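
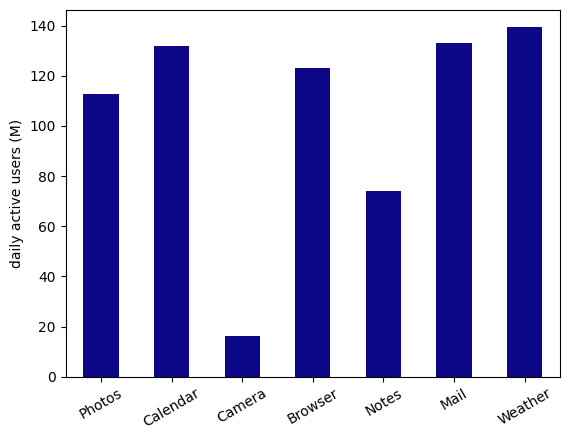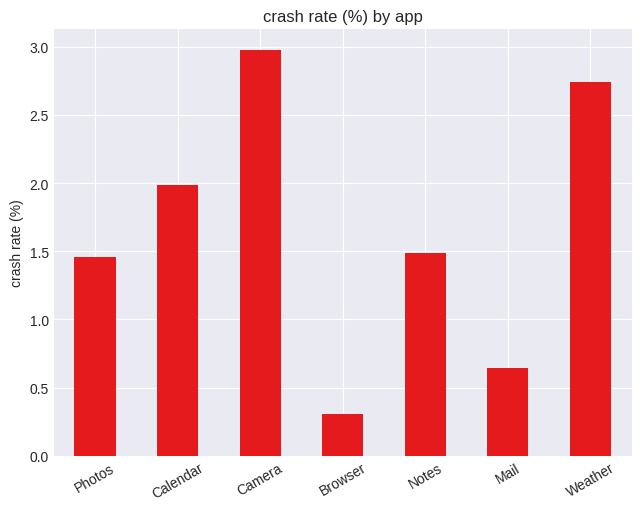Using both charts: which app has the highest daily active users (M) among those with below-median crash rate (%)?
Mail

Chart 2 median crash rate (%) ≈ 1.5; below-median apps: Photos, Browser, Mail. Among those, Mail has the highest daily active users (M) (≈ 140).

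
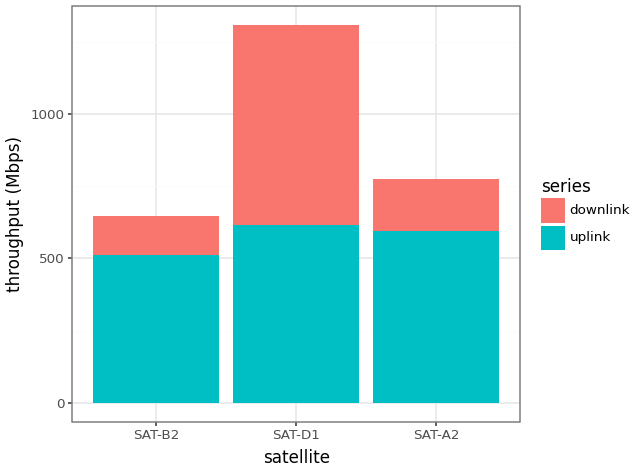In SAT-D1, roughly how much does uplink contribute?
uplink top ≈ 600, bottom ≈ 0; segment ≈ 600.

≈ 600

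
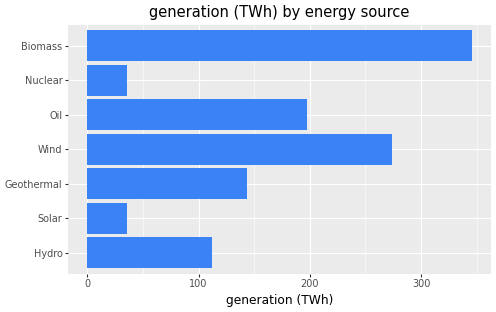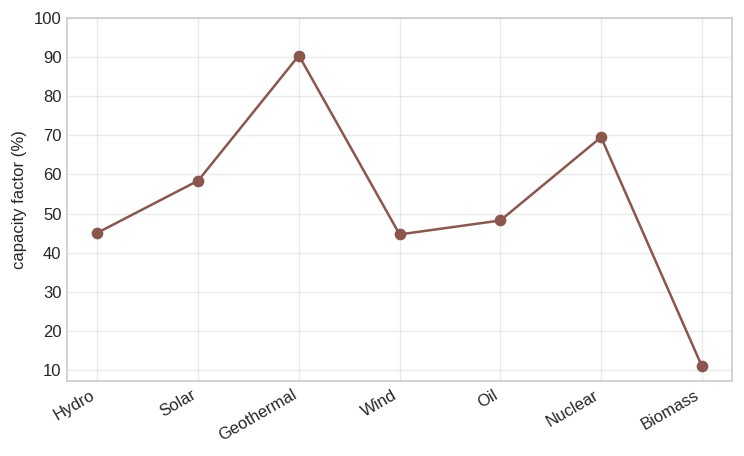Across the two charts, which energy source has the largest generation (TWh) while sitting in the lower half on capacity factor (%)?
Chart 2 median capacity factor (%) ≈ 50; below-median energy sources: Hydro, Wind, Biomass. Among those, Biomass has the highest generation (TWh) (≈ 350).

Biomass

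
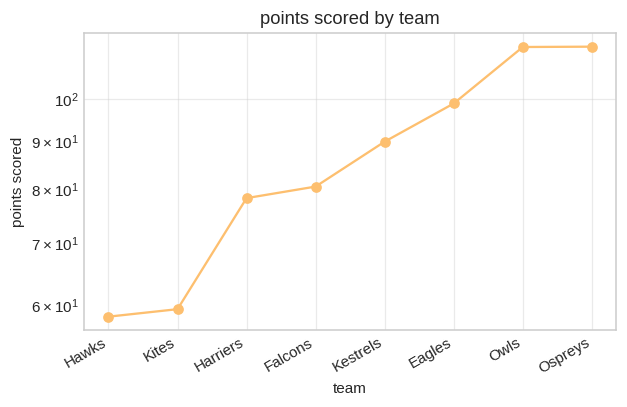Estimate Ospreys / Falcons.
≈ 1.44×

Ospreys ≈ 115, Falcons ≈ 80; 115/80 ≈ 1.44.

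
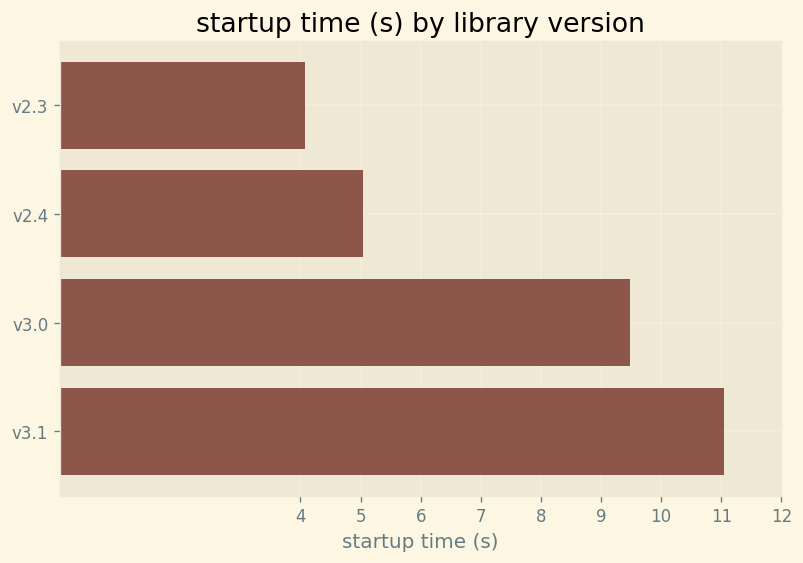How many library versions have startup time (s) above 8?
Above 8: v3.0, v3.1.

2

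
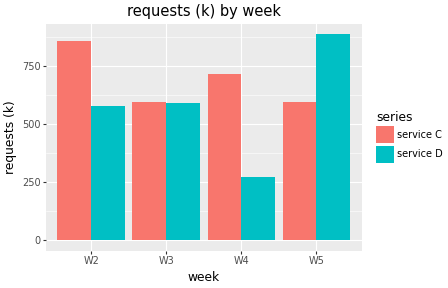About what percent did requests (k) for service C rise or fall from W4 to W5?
W4 ≈ 700, W5 ≈ 600; (600 − 700) / 700 ≈ -14.3%.

≈ -14.3%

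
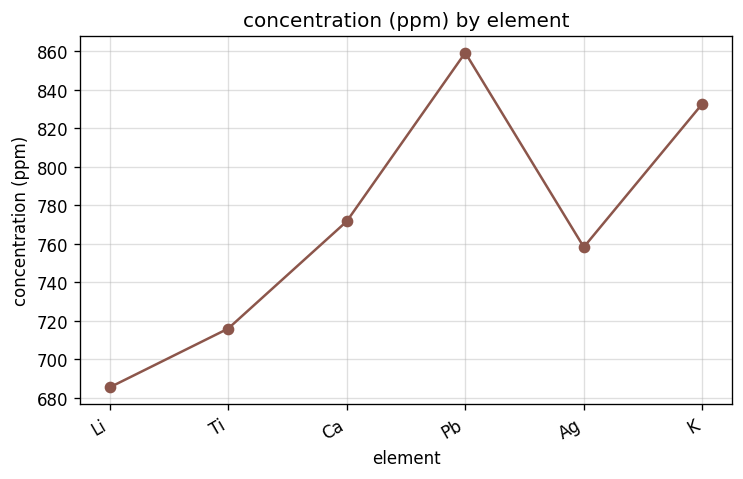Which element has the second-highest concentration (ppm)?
K

Top 3: Pb ≈ 860, K ≈ 840, Ca ≈ 780.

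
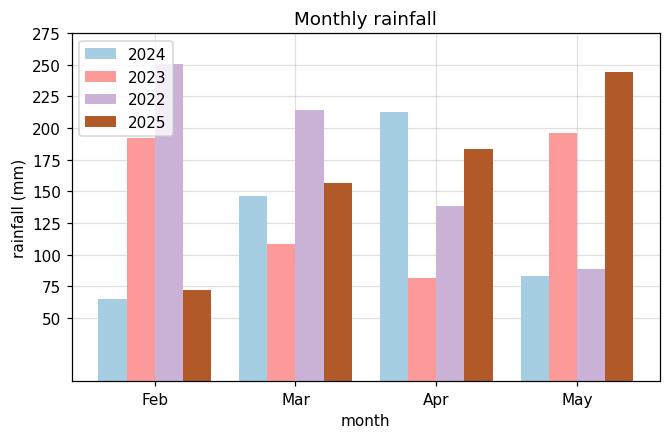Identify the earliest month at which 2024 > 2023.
Feb: 2024 ≈ 75 vs 2023 ≈ 200 (not yet); Mar: 2024 ≈ 150 vs 2023 ≈ 100 (first crossover).

Mar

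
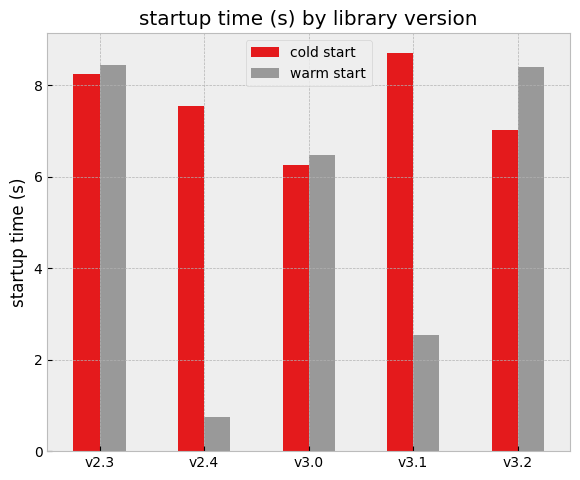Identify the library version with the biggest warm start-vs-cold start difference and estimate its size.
v2.4: warm start ≈ 1, cold start ≈ 8 → gap ≈ 7. Next-largest (v3.1) is only ≈ 6.

v2.4, ≈ 7 s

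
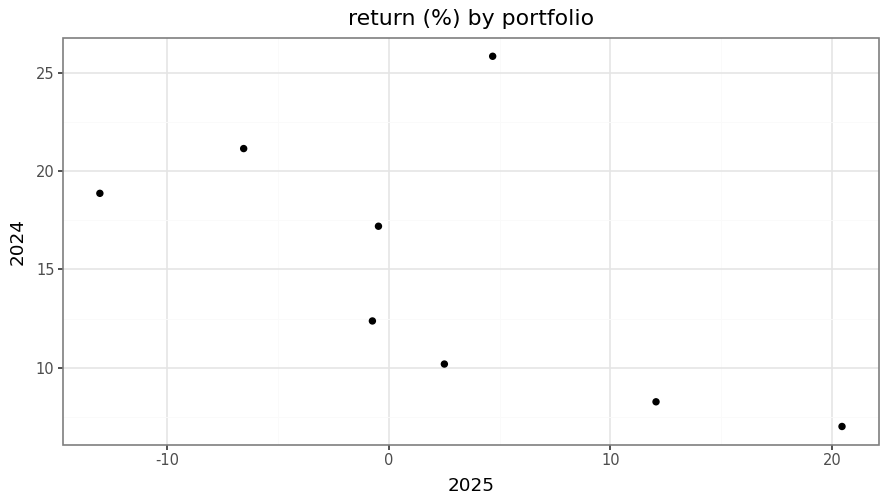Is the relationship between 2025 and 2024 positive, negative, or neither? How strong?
Points are negatively correlated; moderate (|r| ≈ 0.6).

negative, moderate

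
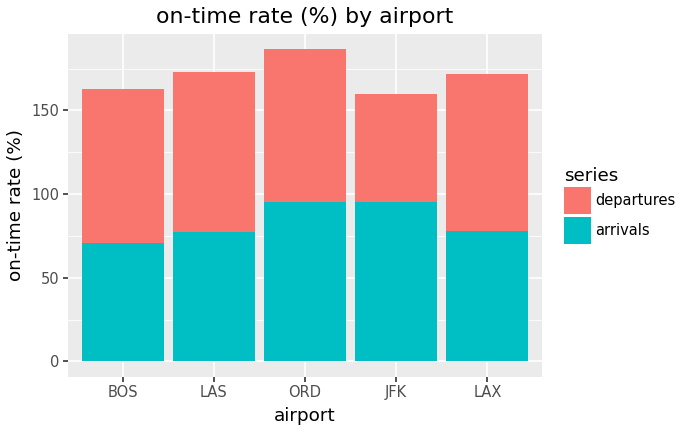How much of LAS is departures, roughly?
≈ 100

departures top ≈ 180, bottom ≈ 80; segment ≈ 100.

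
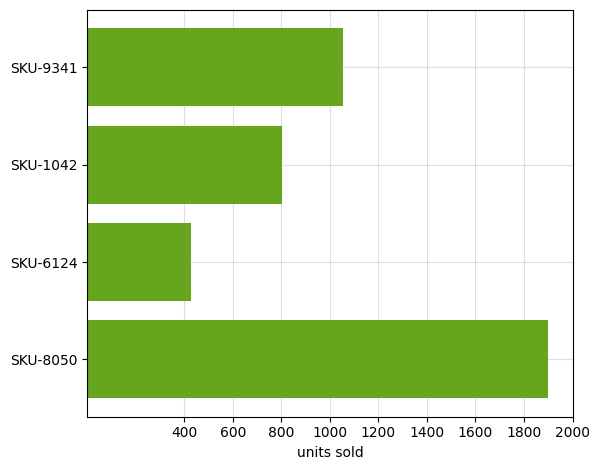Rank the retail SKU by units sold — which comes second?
SKU-9341

Top 3: SKU-8050 ≈ 1800, SKU-9341 ≈ 1000, SKU-1042 ≈ 800.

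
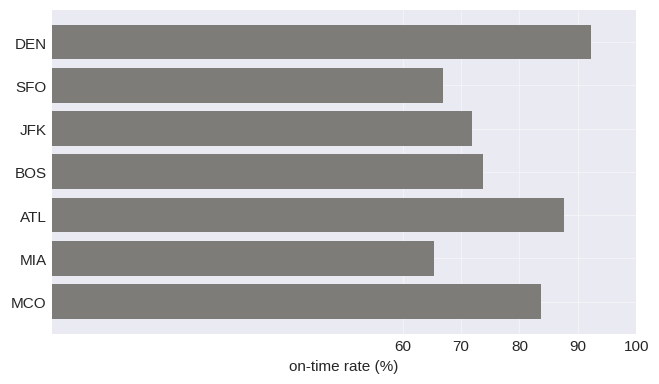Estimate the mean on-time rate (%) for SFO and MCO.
(70 + 80) / 2 ≈ 75.

≈ 75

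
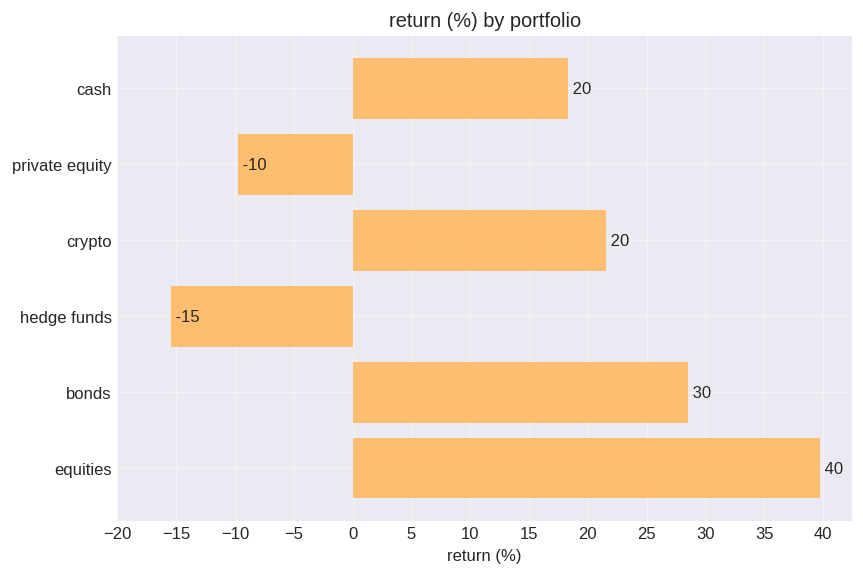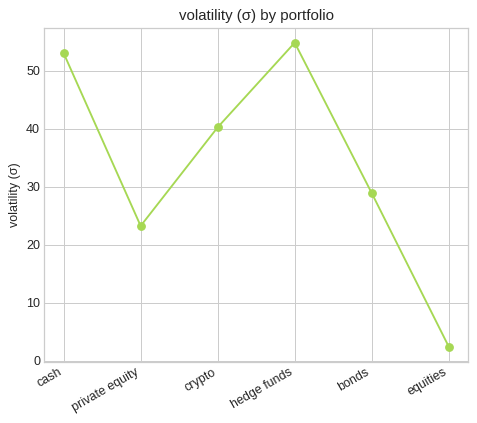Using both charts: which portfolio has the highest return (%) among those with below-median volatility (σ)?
Chart 2 median volatility (σ) ≈ 30; below-median portfolios: private equity, bonds, equities. Among those, equities has the highest return (%) (≈ 40).

equities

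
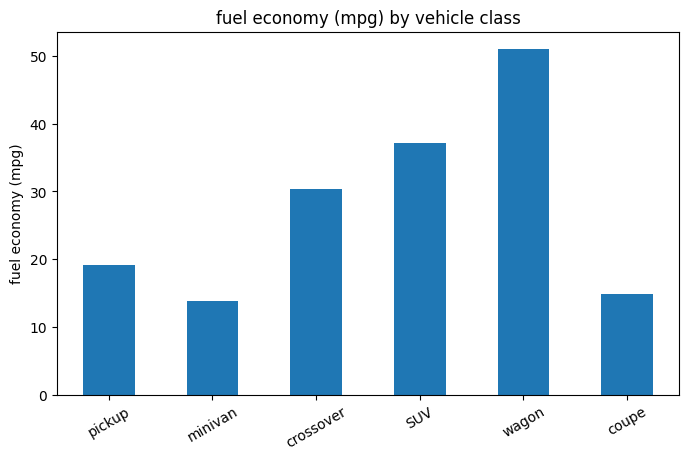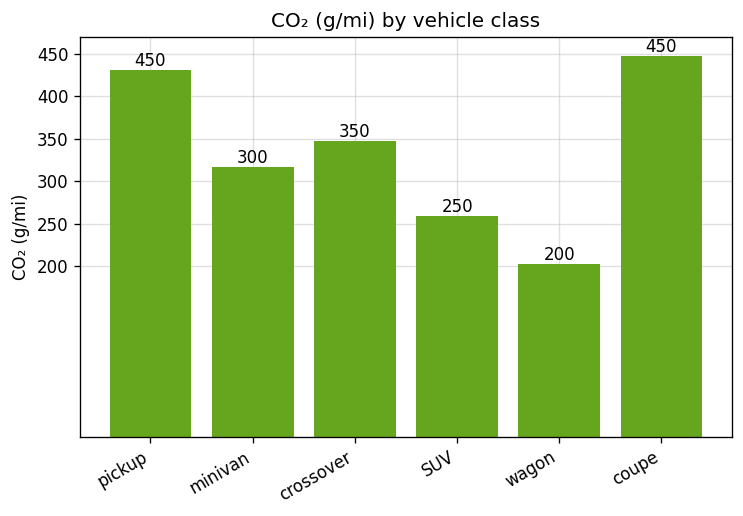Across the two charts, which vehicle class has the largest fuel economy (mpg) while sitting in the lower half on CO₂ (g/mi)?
wagon

Chart 2 median CO₂ (g/mi) ≈ 350; below-median vehicle classes: minivan, SUV, wagon. Among those, wagon has the highest fuel economy (mpg) (≈ 50).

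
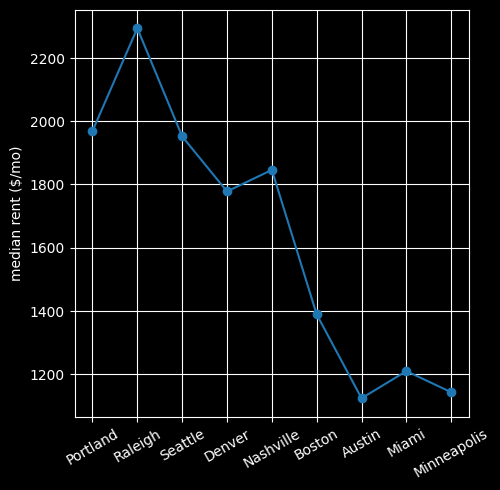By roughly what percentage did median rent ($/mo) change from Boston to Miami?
Boston ≈ 1400, Miami ≈ 1200; (1200 − 1400) / 1400 ≈ -14.3%.

≈ -14.3%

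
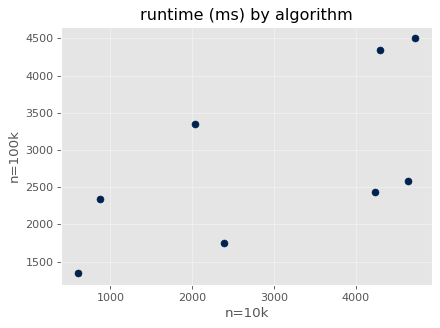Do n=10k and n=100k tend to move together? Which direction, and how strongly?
positive, moderate

Points are positively correlated; moderate (|r| ≈ 0.6).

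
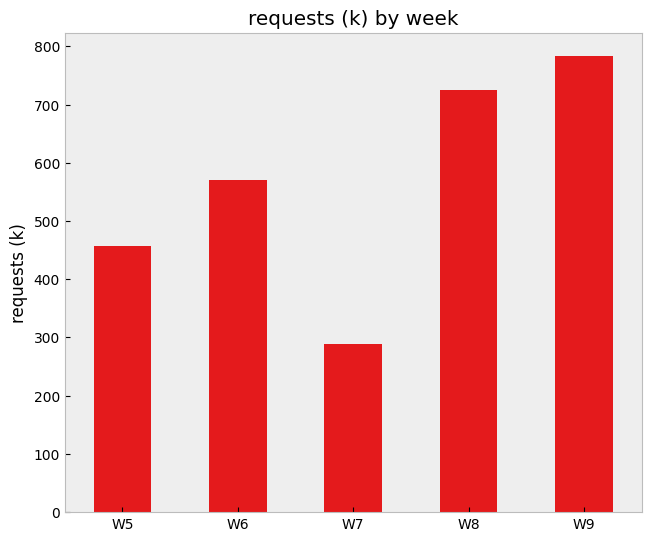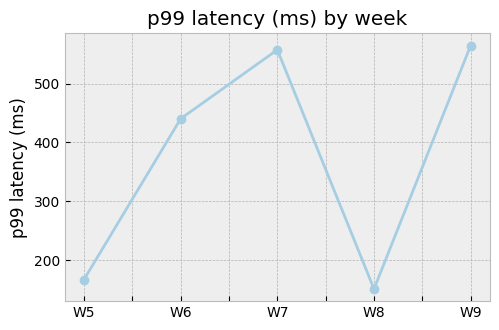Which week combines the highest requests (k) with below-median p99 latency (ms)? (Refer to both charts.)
W8

Chart 2 median p99 latency (ms) ≈ 400; below-median weeks: W5, W8. Among those, W8 has the highest requests (k) (≈ 700).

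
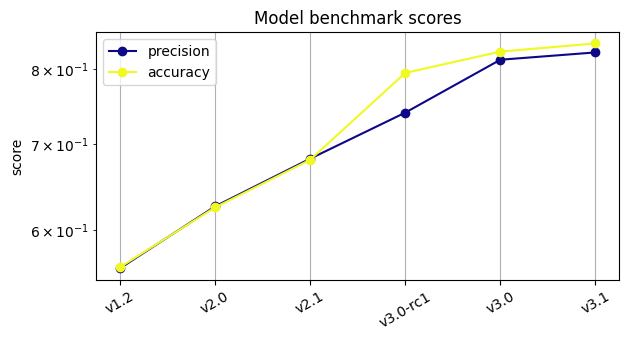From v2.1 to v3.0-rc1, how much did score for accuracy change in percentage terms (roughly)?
≈ +14.3%

v2.1 ≈ 0.70, v3.0-rc1 ≈ 0.80; (0.80 − 0.70) / 0.70 ≈ +14.3%.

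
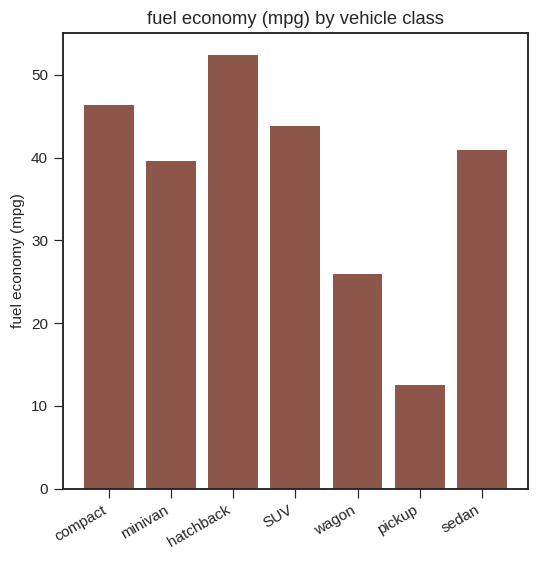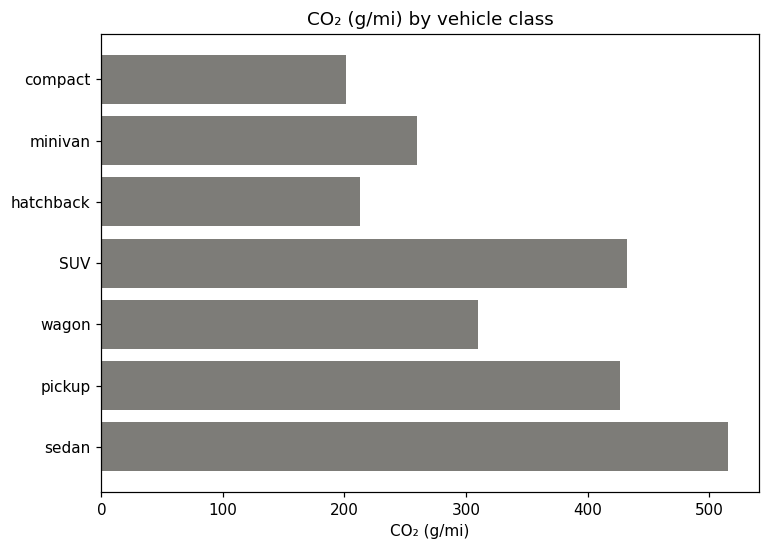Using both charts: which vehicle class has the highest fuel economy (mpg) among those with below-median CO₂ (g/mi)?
hatchback

Chart 2 median CO₂ (g/mi) ≈ 300; below-median vehicle classes: compact, minivan, hatchback. Among those, hatchback has the highest fuel economy (mpg) (≈ 50).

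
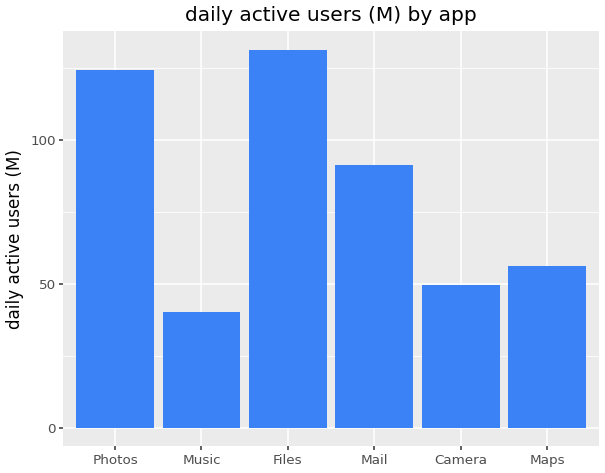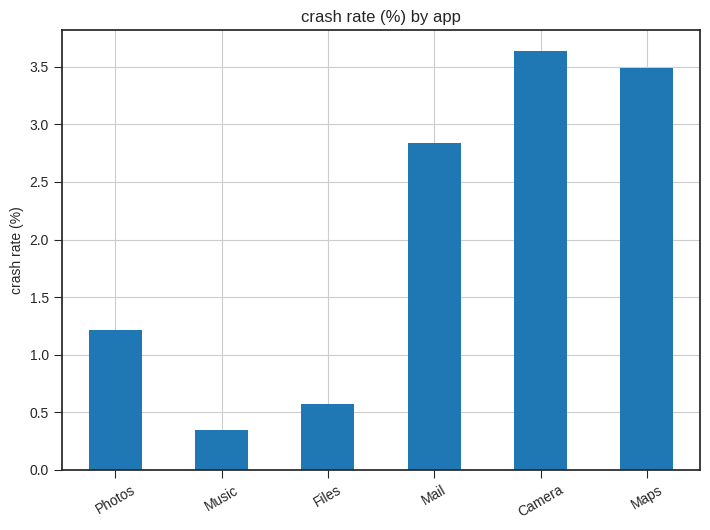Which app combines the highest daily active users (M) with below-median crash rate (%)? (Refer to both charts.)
Chart 2 median crash rate (%) ≈ 2; below-median apps: Photos, Music, Files. Among those, Files has the highest daily active users (M) (≈ 140).

Files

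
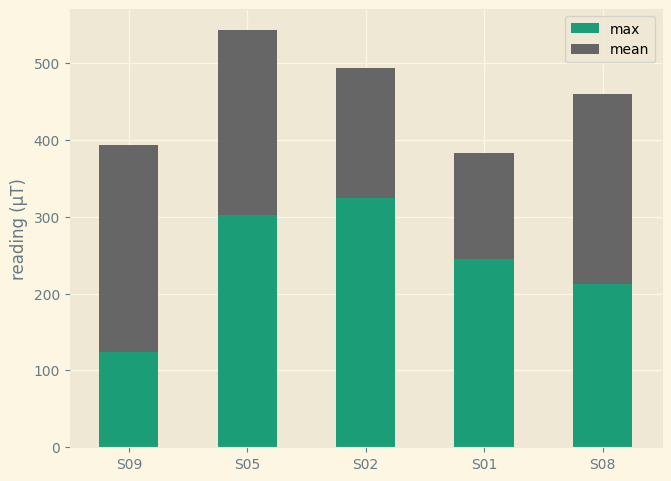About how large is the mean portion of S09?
≈ 300

mean top ≈ 400, bottom ≈ 100; segment ≈ 300.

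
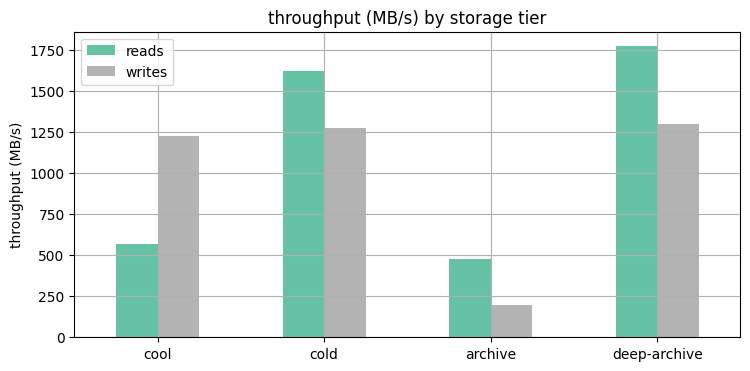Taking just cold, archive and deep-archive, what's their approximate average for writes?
≈ 867

(1200 + 200 + 1200) / 3 ≈ 867.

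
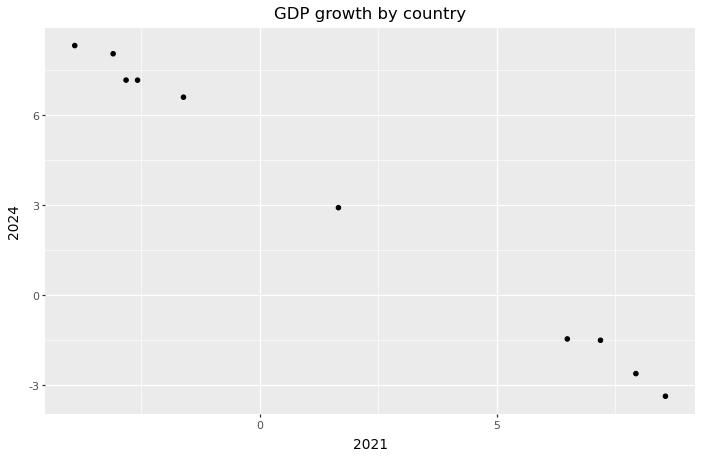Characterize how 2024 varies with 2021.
negative, strong

Points are negatively correlated; strong (|r| ≈ 1.0).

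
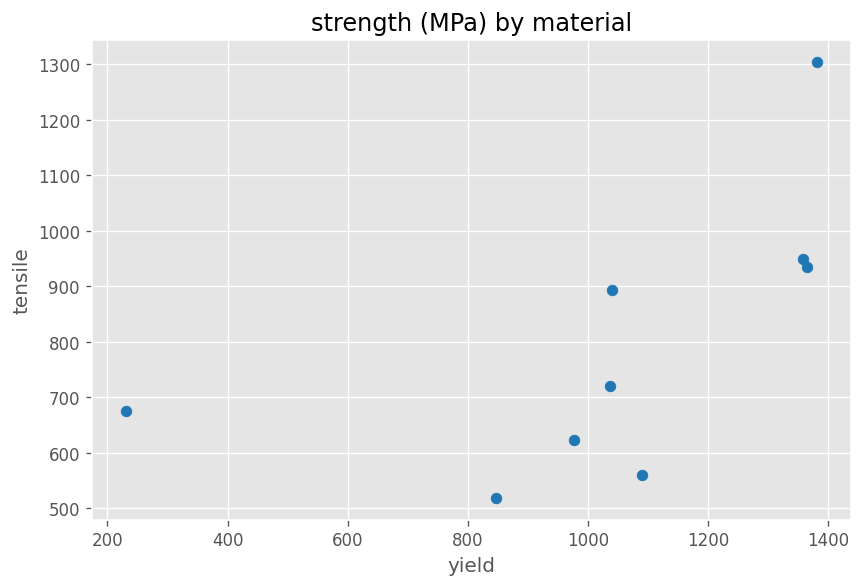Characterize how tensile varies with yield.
Points are positively correlated; moderate (|r| ≈ 0.6).

positive, moderate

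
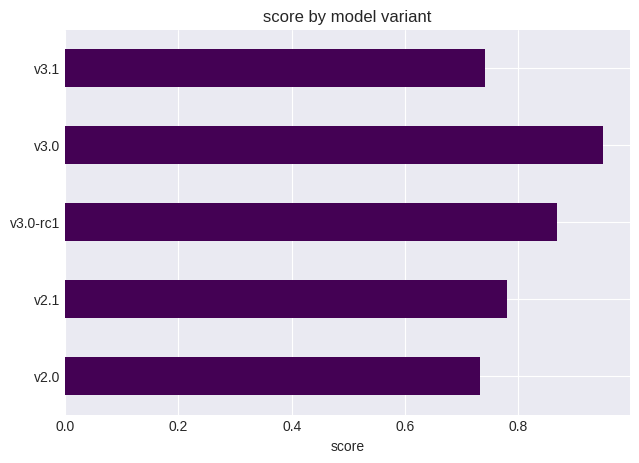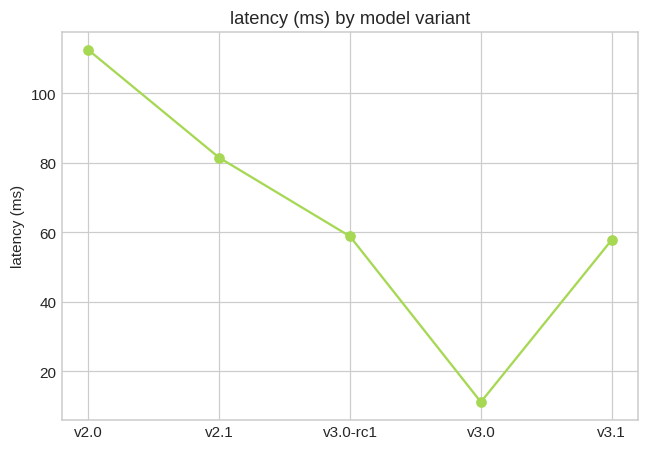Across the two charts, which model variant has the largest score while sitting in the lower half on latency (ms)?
v3.0

Chart 2 median latency (ms) ≈ 60; below-median model variants: v3.0, v3.1. Among those, v3.0 has the highest score (≈ 0.9).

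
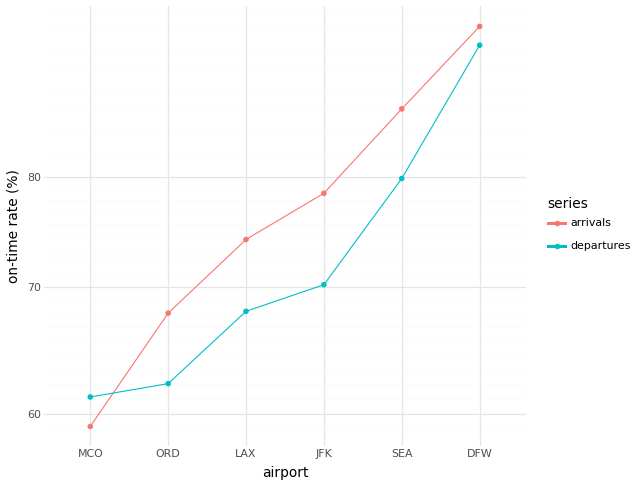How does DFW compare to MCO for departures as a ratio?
≈ 1.58×

DFW ≈ 95, MCO ≈ 60; 95/60 ≈ 1.58.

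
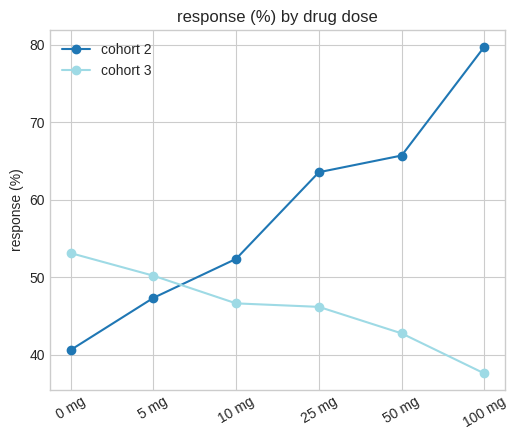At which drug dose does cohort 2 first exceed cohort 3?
5 mg: cohort 2 ≈ 45 vs cohort 3 ≈ 50 (not yet); 10 mg: cohort 2 ≈ 50 vs cohort 3 ≈ 45 (first crossover).

10 mg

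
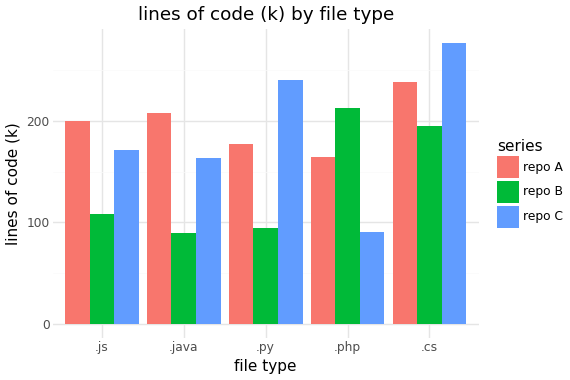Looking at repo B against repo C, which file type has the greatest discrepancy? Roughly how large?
.py: repo B ≈ 100, repo C ≈ 250 → gap ≈ 150. Next-largest (.php) is only ≈ 125.

.py, ≈ 150 k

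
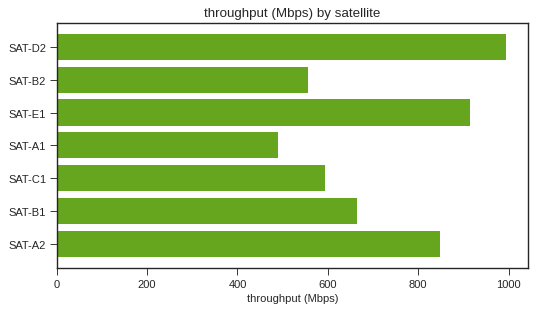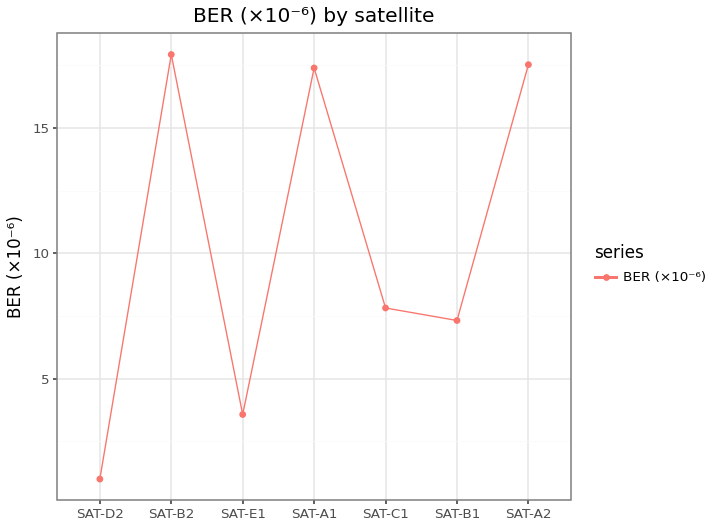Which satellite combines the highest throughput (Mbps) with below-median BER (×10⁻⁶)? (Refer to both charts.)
Chart 2 median BER (×10⁻⁶) ≈ 8; below-median satellites: SAT-D2, SAT-E1, SAT-B1. Among those, SAT-D2 has the highest throughput (Mbps) (≈ 1000).

SAT-D2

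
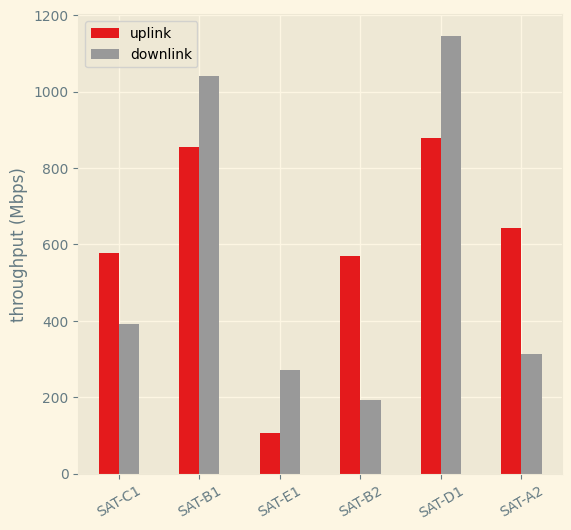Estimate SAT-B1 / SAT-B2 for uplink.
≈ 1.5×

SAT-B1 ≈ 900, SAT-B2 ≈ 600; 900/600 ≈ 1.5.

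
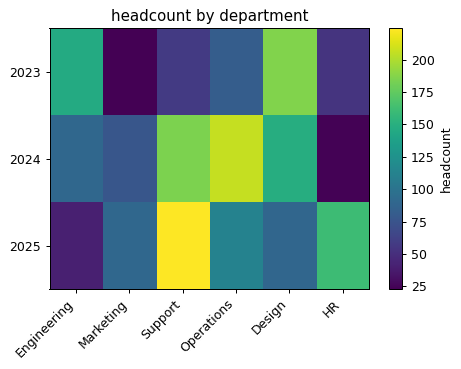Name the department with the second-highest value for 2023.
Engineering

Top 3 for 2023: Design ≈ 180, Engineering ≈ 140, Operations ≈ 80.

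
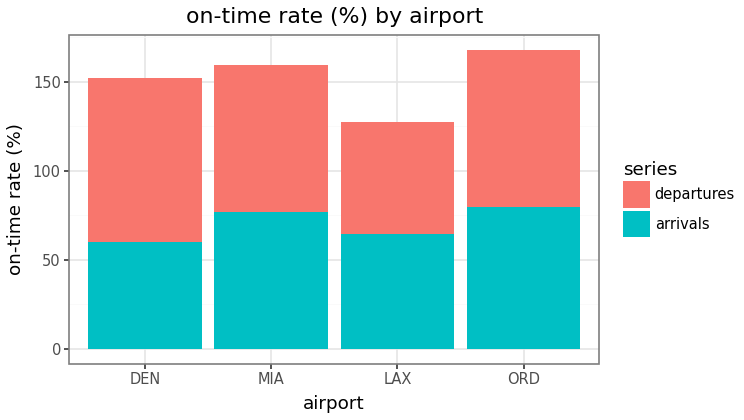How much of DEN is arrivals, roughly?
≈ 60

arrivals top ≈ 60, bottom ≈ 0; segment ≈ 60.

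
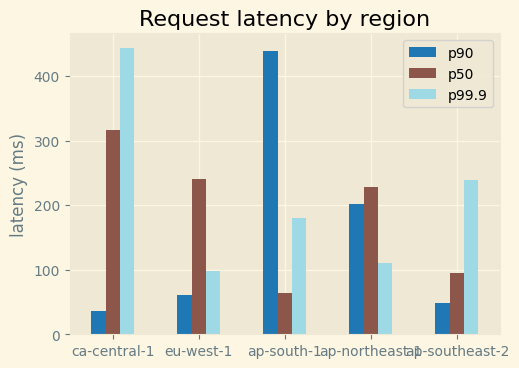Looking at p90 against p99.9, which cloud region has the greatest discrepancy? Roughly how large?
ca-central-1, ≈ 400 ms

ca-central-1: p90 ≈ 50, p99.9 ≈ 450 → gap ≈ 400. Next-largest (ap-south-1) is only ≈ 250.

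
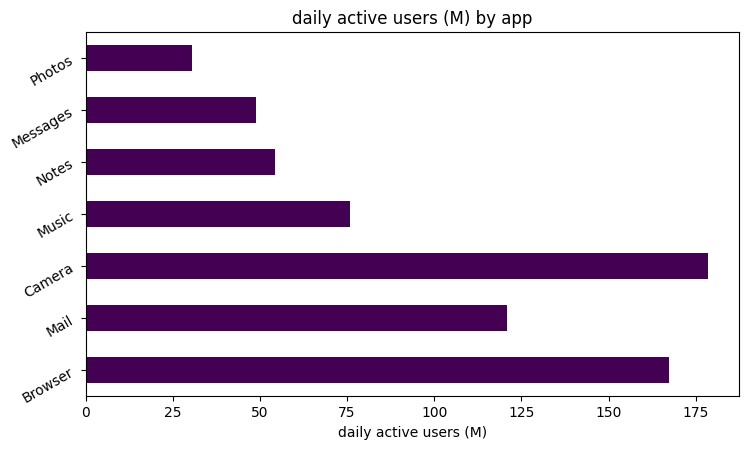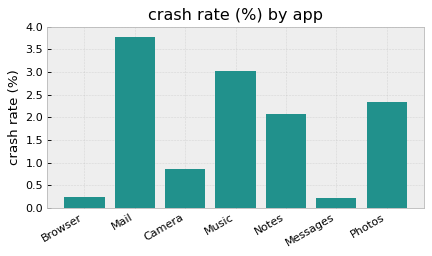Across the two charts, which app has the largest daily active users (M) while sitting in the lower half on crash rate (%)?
Camera

Chart 2 median crash rate (%) ≈ 2; below-median apps: Browser, Camera, Messages. Among those, Camera has the highest daily active users (M) (≈ 180).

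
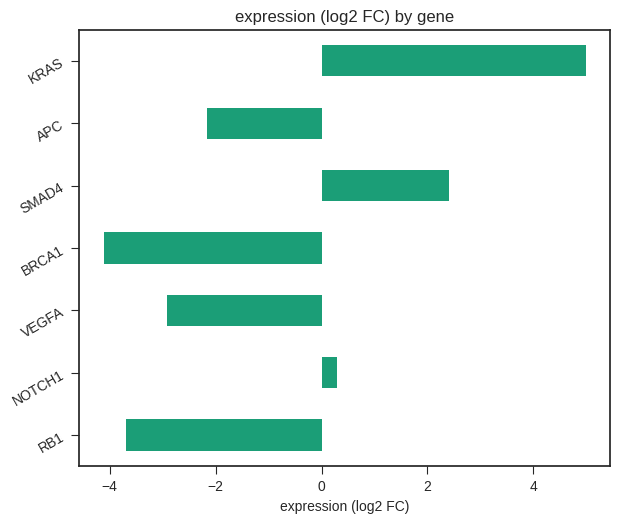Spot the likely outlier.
KRAS

KRAS ≈ 5; the rest sit between ≈ -4 and ≈ 2.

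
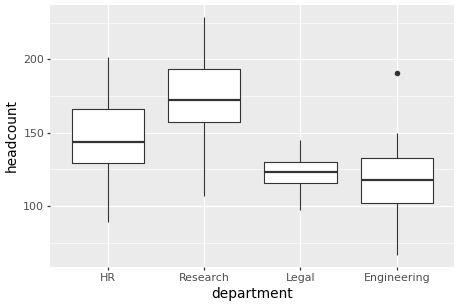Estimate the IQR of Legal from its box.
≈ 15

Q3 ≈ 130, Q1 ≈ 115; IQR ≈ 15.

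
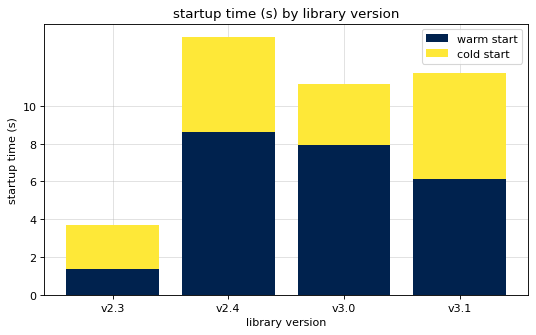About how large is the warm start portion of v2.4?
≈ 8

warm start top ≈ 8, bottom ≈ 0; segment ≈ 8.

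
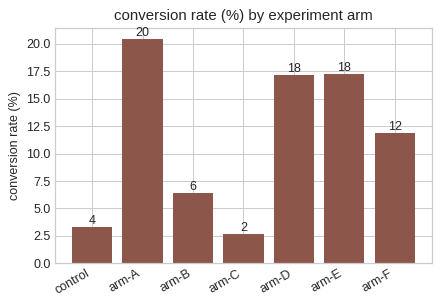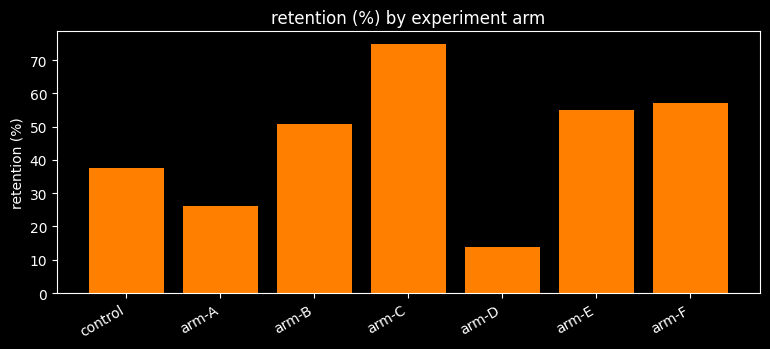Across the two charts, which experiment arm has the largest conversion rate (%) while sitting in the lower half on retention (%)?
arm-A

Chart 2 median retention (%) ≈ 50; below-median experiment arms: control, arm-A, arm-D. Among those, arm-A has the highest conversion rate (%) (≈ 20).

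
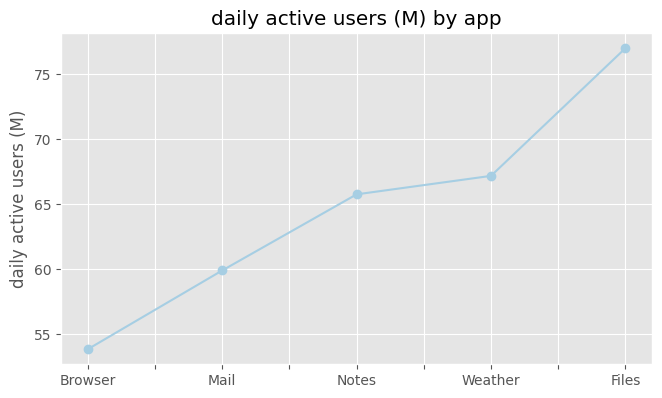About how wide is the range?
≈ 22

Max Files ≈ 76, min Browser ≈ 54; range ≈ 22.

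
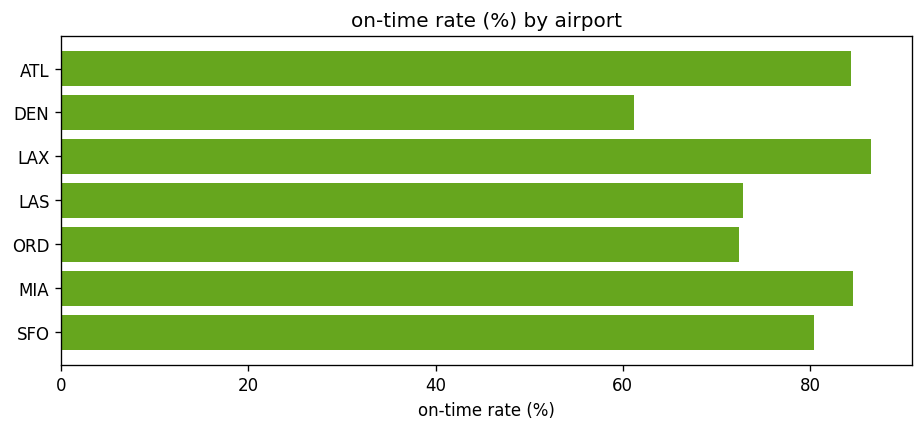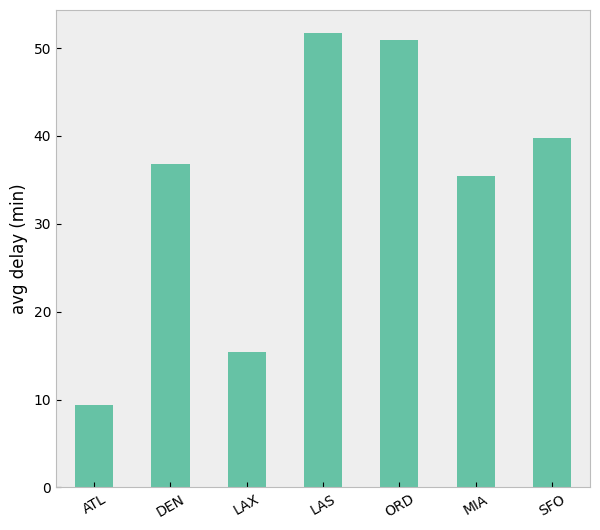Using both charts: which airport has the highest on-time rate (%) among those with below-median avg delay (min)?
Chart 2 median avg delay (min) ≈ 35; below-median airports: ATL, LAX, MIA. Among those, LAX has the highest on-time rate (%) (≈ 90).

LAX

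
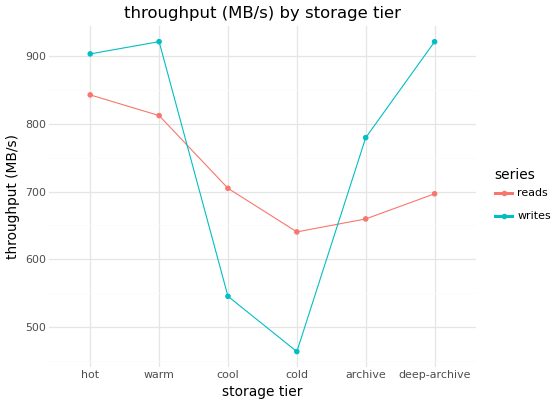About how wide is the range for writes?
Max warm ≈ 900, min cold ≈ 450; range ≈ 450.

≈ 450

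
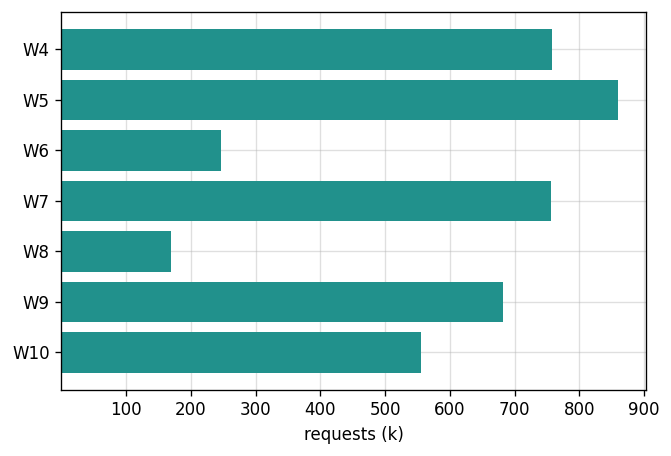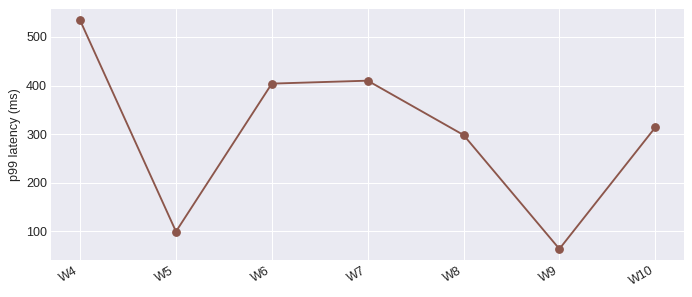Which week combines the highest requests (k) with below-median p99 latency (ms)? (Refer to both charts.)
W5

Chart 2 median p99 latency (ms) ≈ 300; below-median weeks: W5, W8, W9. Among those, W5 has the highest requests (k) (≈ 900).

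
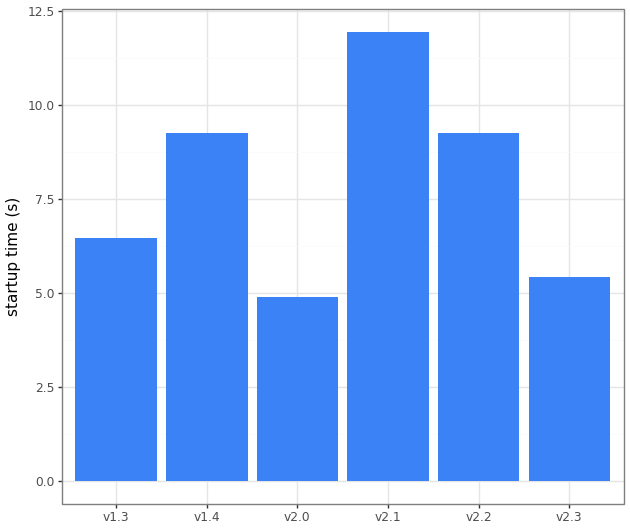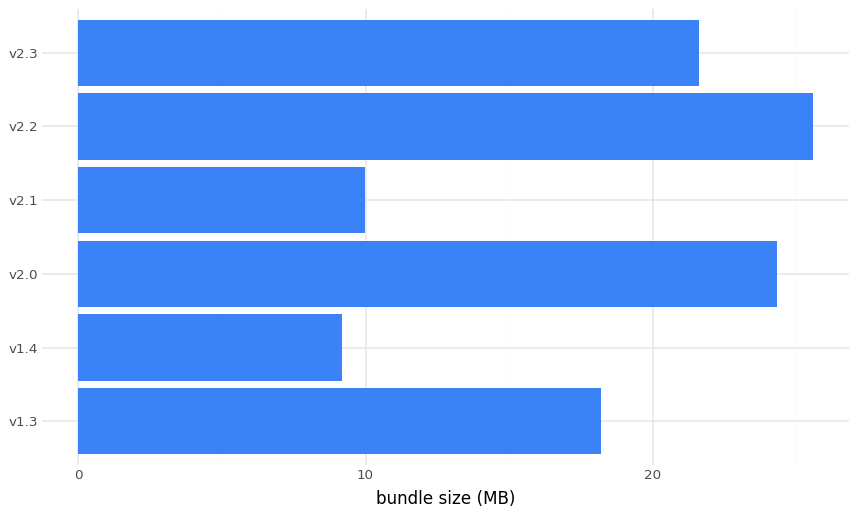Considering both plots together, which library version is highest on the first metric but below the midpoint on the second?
Chart 2 median bundle size (MB) ≈ 20; below-median library versions: v1.3, v1.4, v2.1. Among those, v2.1 has the highest startup time (s) (≈ 12).

v2.1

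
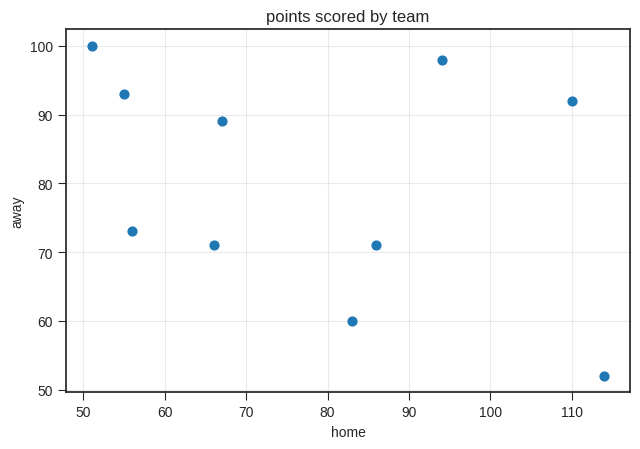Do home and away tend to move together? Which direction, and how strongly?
negative, weak

Points are negatively correlated; weak (|r| ≈ 0.3).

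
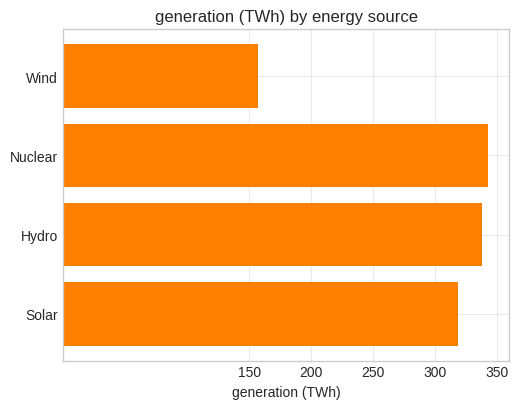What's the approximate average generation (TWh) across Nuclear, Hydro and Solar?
(350 + 350 + 300) / 3 ≈ 333.

≈ 333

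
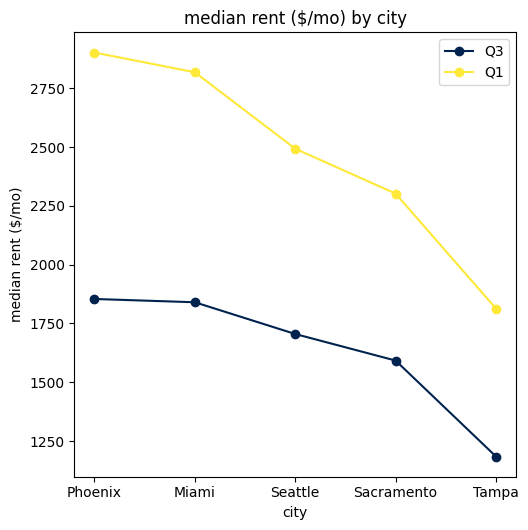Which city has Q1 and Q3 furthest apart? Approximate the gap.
Phoenix, ≈ 1200 $/mo

Phoenix: Q1 ≈ 3000, Q3 ≈ 1800 → gap ≈ 1200. Next-largest (Miami) is only ≈ 1000.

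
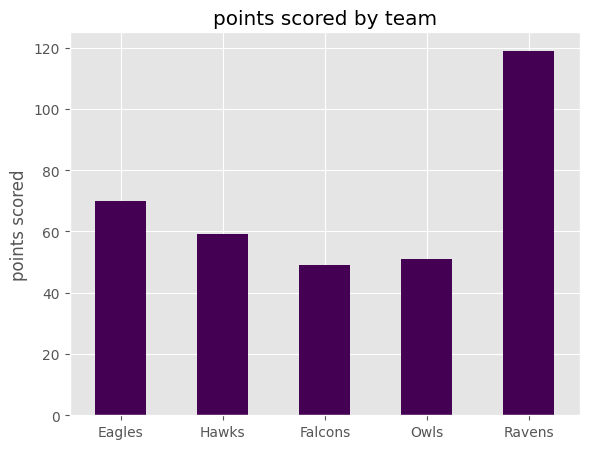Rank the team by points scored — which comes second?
Eagles

Top 3: Ravens ≈ 120, Eagles ≈ 70, Hawks ≈ 60.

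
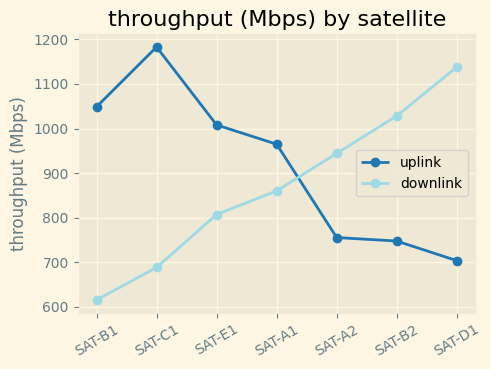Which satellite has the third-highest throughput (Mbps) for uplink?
Top 4 for uplink: SAT-C1 ≈ 1200, SAT-B1 ≈ 1050, SAT-E1 ≈ 1000, SAT-A1 ≈ 950.

SAT-E1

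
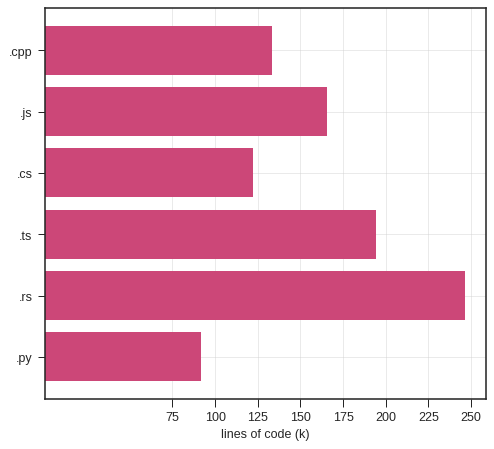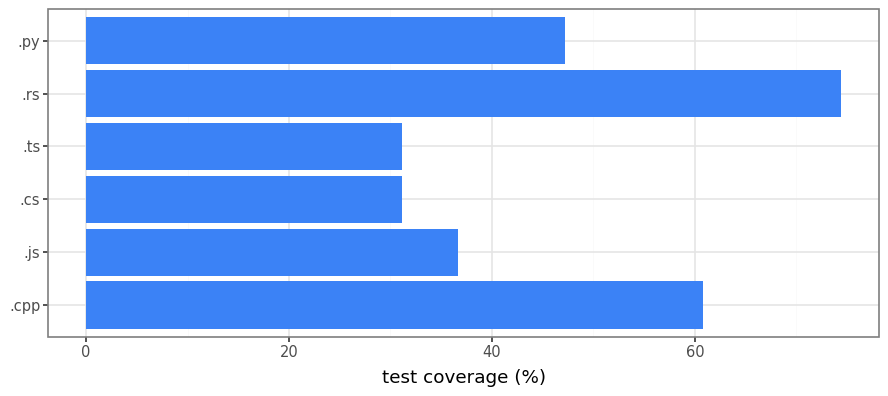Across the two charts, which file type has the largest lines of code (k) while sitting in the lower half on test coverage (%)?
.ts

Chart 2 median test coverage (%) ≈ 40; below-median file types: .js, .cs, .ts. Among those, .ts has the highest lines of code (k) (≈ 200).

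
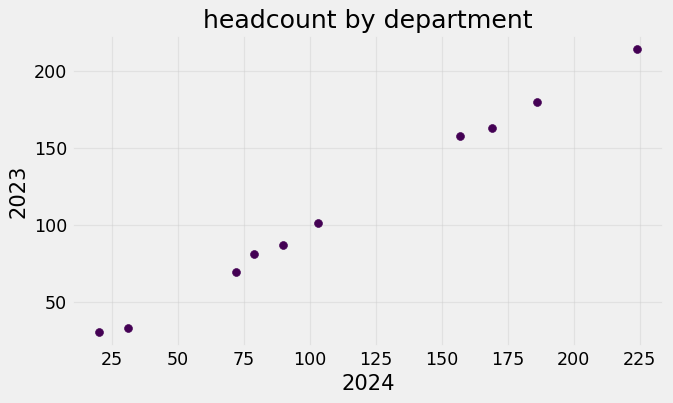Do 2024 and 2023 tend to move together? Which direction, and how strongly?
Points are positively correlated; strong (|r| ≈ 1.0).

positive, strong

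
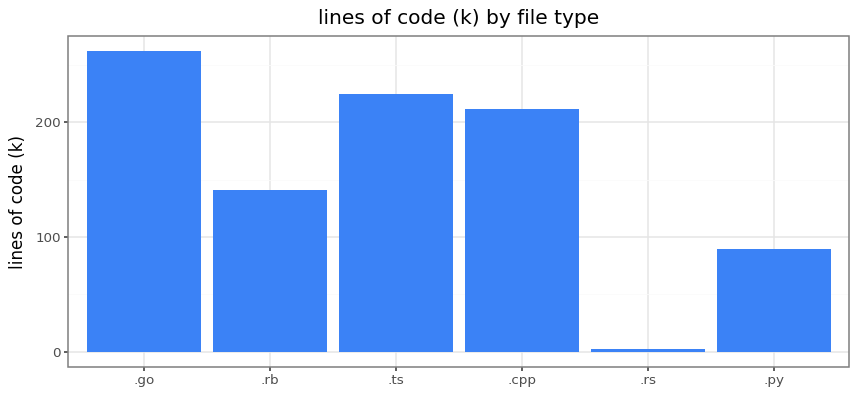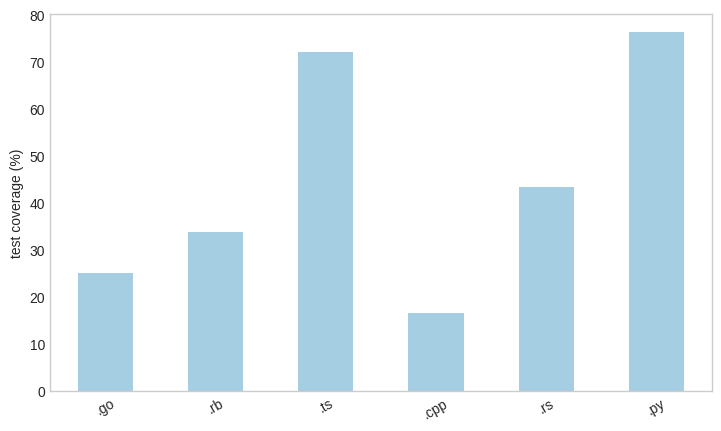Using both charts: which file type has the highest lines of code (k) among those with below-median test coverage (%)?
Chart 2 median test coverage (%) ≈ 40; below-median file types: .go, .rb, .cpp. Among those, .go has the highest lines of code (k) (≈ 250).

.go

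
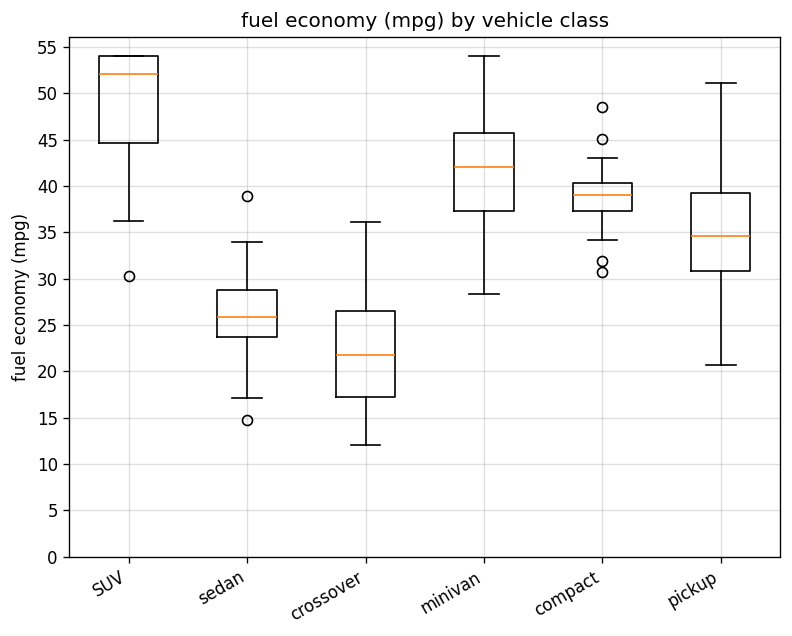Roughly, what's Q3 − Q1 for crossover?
≈ 10

Q3 ≈ 25, Q1 ≈ 15; IQR ≈ 10.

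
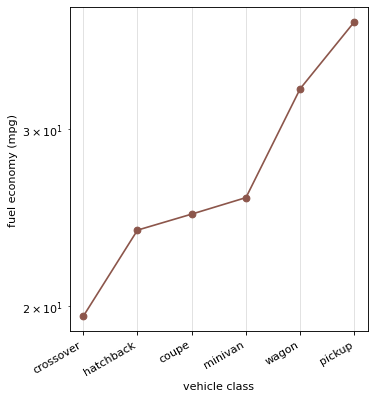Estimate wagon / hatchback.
wagon ≈ 32, hatchback ≈ 24; 32/24 ≈ 1.33.

≈ 1.33×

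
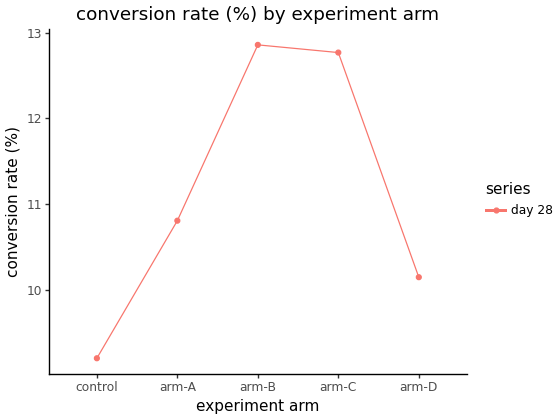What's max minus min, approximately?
≈ 4.0

Max arm-B ≈ 13.0, min control ≈ 9.0; range ≈ 4.0.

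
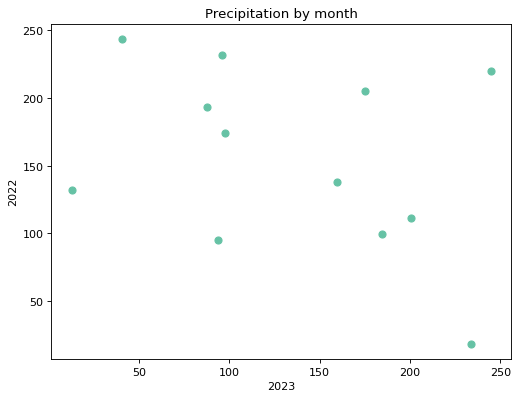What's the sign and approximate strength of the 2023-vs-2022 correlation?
negative, weak

Points are negatively correlated; weak (|r| ≈ 0.3).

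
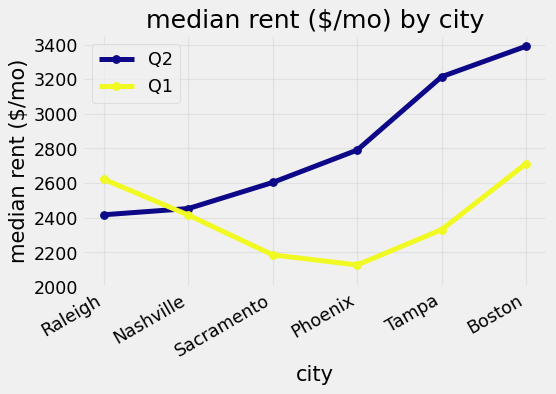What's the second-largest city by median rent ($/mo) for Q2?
Top 3 for Q2: Boston ≈ 3400, Tampa ≈ 3200, Phoenix ≈ 2800.

Tampa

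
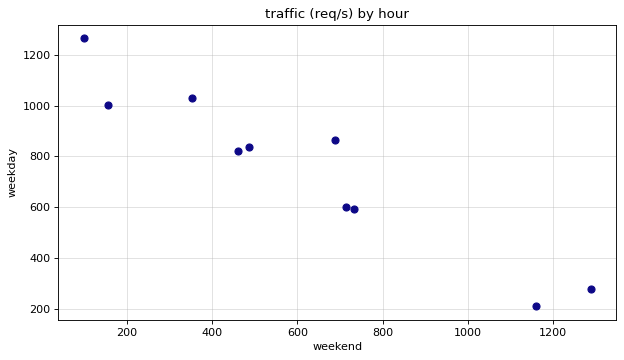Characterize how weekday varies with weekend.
Points are negatively correlated; strong (|r| ≈ 1.0).

negative, strong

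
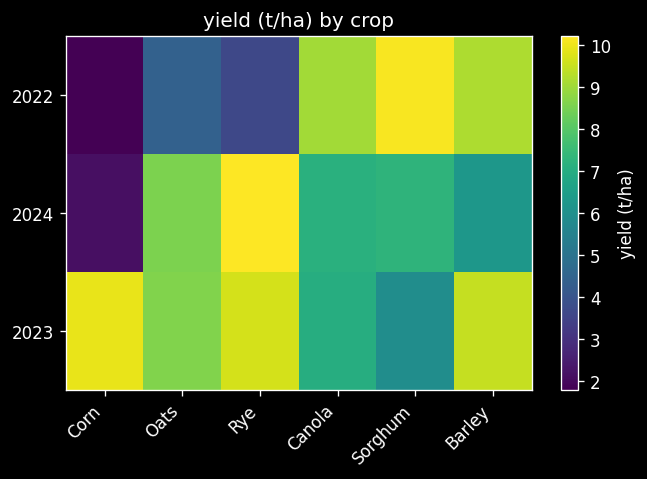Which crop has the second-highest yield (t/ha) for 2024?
Oats

Top 3 for 2024: Rye ≈ 10, Oats ≈ 9, Sorghum ≈ 7.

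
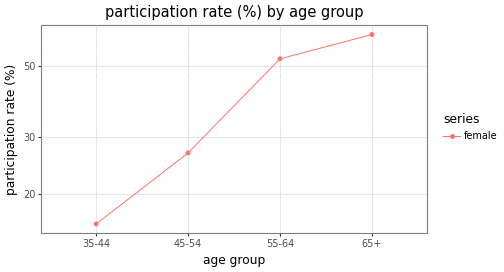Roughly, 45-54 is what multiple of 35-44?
≈ 1.67×

45-54 ≈ 25, 35-44 ≈ 15; 25/15 ≈ 1.67.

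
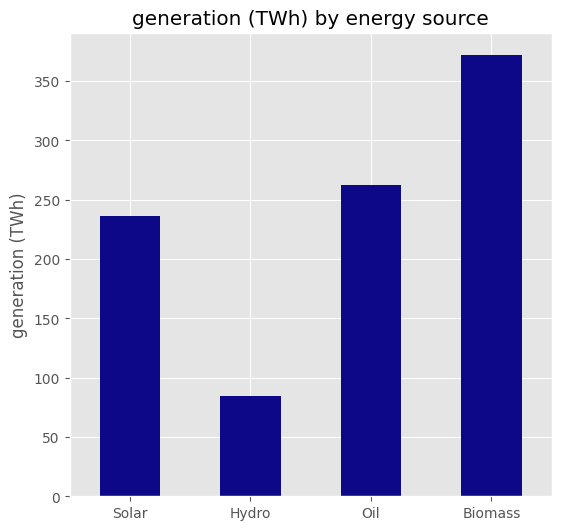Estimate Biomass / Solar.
Biomass ≈ 350, Solar ≈ 250; 350/250 ≈ 1.4.

≈ 1.4×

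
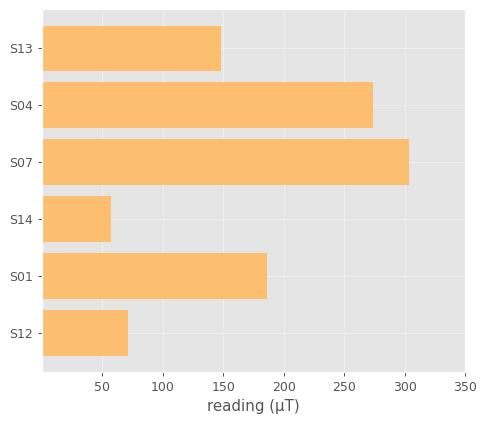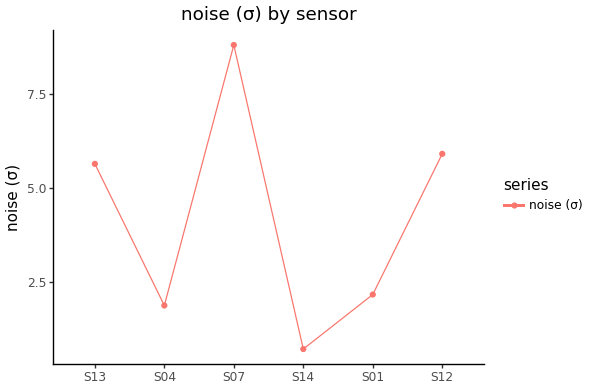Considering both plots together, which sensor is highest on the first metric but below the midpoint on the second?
Chart 2 median noise (σ) ≈ 4; below-median sensors: S04, S14, S01. Among those, S04 has the highest reading (µT) (≈ 250).

S04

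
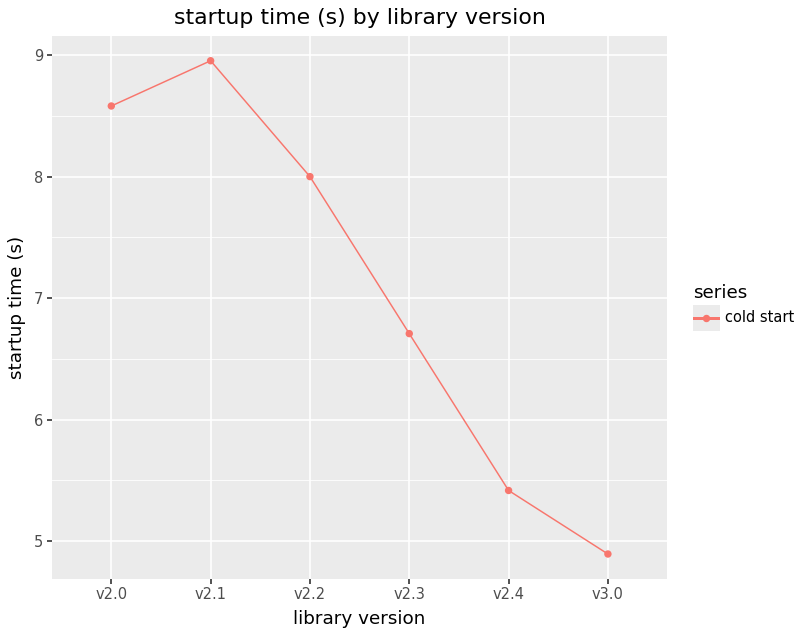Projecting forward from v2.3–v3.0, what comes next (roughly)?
Last three: 6.5, 5.5, 5.0 → slope ≈ -0.75/step → next ≈ 4.25.

≈ 4.25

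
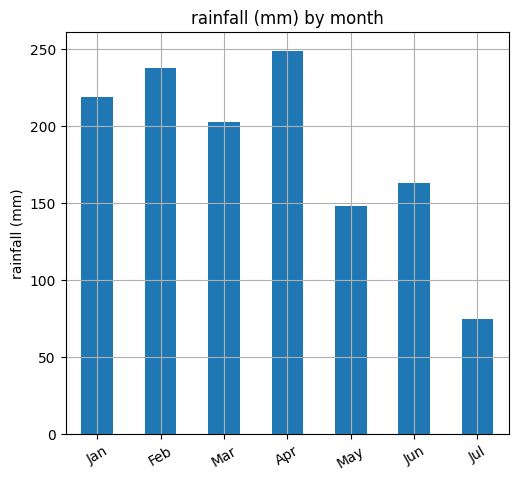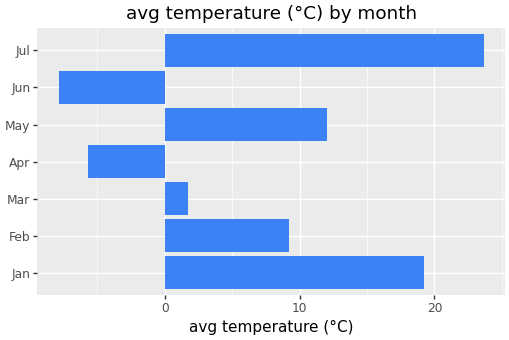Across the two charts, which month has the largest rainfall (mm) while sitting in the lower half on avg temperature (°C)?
Chart 2 median avg temperature (°C) ≈ 10; below-median months: Mar, Apr, Jun. Among those, Apr has the highest rainfall (mm) (≈ 250).

Apr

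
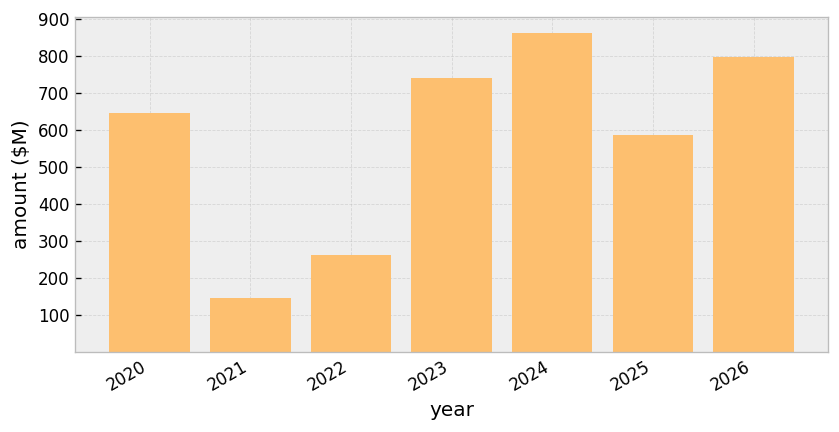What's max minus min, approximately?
≈ 800

Max 2024 ≈ 900, min 2021 ≈ 100; range ≈ 800.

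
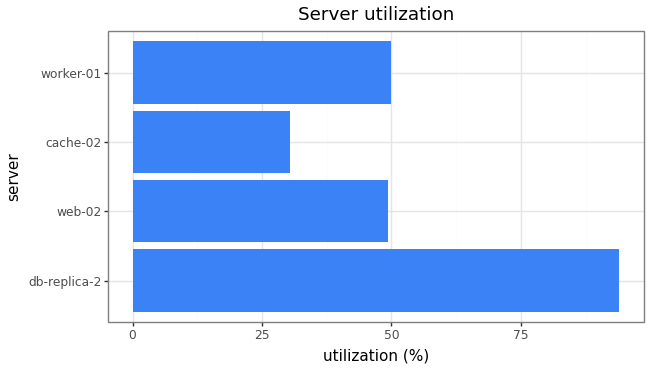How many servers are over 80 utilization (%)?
1

Above 80: db-replica-2.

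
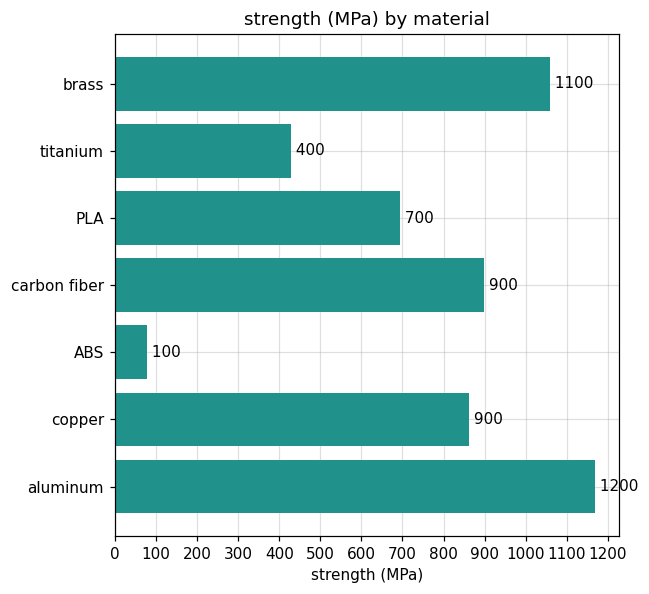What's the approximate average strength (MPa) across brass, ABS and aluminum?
(1100 + 100 + 1200) / 3 ≈ 800.

≈ 800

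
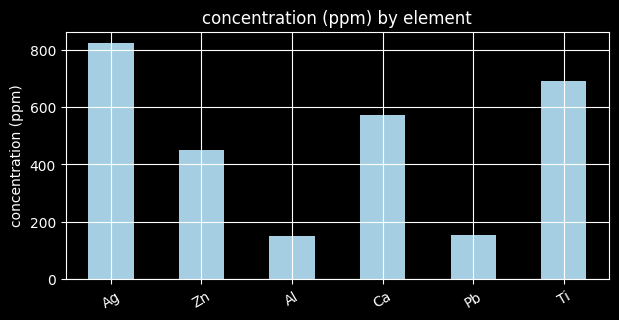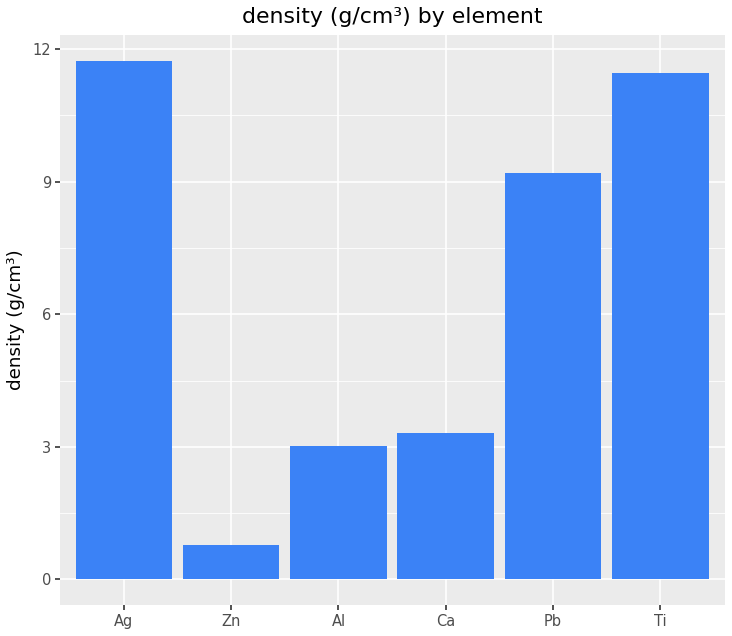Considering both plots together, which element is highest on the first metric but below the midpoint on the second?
Chart 2 median density (g/cm³) ≈ 6; below-median elements: Zn, Al, Ca. Among those, Ca has the highest concentration (ppm) (≈ 600).

Ca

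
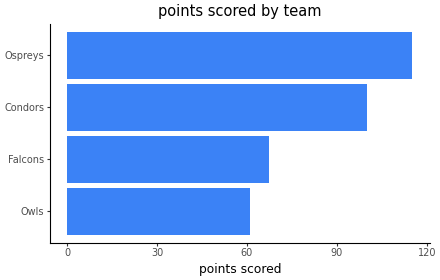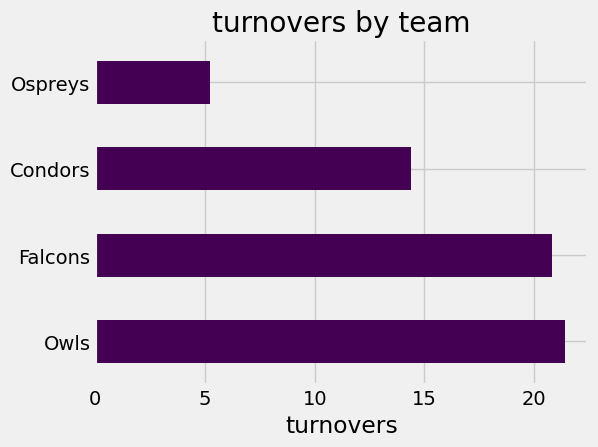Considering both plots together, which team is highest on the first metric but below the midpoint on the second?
Ospreys

Chart 2 median turnovers ≈ 18; below-median teams: Condors, Ospreys. Among those, Ospreys has the highest points scored (≈ 120).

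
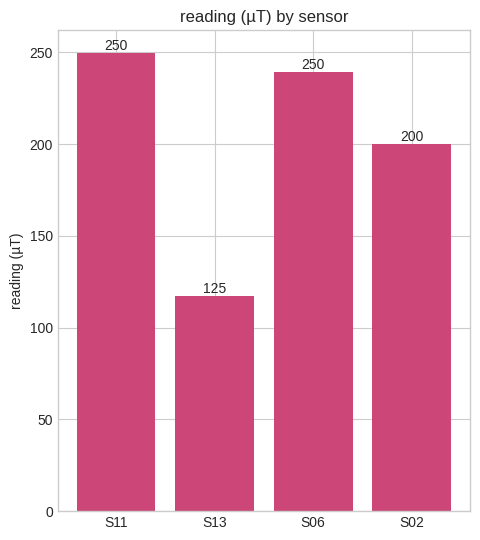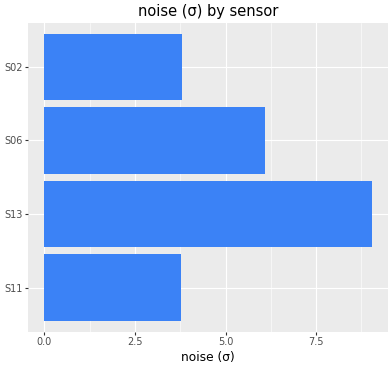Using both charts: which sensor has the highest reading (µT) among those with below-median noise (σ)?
Chart 2 median noise (σ) ≈ 5; below-median sensors: S11, S02. Among those, S11 has the highest reading (µT) (≈ 250).

S11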